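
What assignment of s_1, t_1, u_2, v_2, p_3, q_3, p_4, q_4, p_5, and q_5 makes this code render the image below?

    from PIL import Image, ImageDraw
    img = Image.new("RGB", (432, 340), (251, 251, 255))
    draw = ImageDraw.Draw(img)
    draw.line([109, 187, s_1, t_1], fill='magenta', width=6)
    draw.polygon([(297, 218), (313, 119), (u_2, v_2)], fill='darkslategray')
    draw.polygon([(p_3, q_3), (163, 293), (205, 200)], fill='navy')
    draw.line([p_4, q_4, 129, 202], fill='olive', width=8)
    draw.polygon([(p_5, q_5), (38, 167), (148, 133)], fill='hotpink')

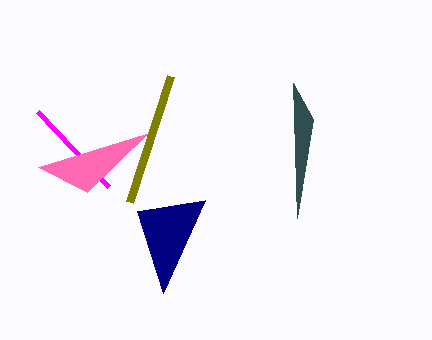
s_1 = 38, t_1 = 112, u_2 = 293, v_2 = 83, p_3 = 137, q_3 = 211, p_4 = 170, q_4 = 76, p_5 = 87, q_5 = 192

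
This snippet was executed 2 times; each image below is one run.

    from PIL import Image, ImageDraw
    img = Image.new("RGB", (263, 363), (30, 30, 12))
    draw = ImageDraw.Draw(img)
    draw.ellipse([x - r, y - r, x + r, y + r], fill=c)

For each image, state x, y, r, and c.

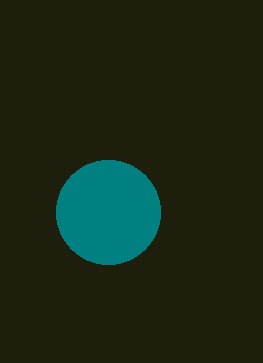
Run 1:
x = 108, y = 212, r = 52, c = 'teal'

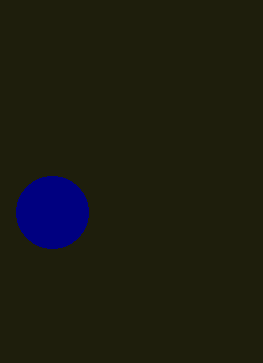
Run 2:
x = 52
y = 212
r = 36
c = 'navy'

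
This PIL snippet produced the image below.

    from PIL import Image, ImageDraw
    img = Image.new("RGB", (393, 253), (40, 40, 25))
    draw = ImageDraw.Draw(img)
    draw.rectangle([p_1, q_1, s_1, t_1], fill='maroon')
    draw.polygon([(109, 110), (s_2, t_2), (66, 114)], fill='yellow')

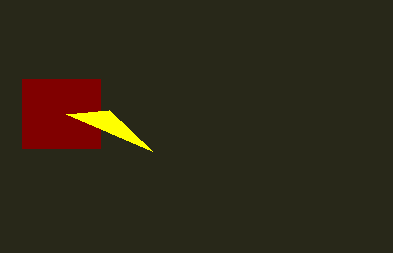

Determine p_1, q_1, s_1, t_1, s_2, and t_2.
p_1 = 22, q_1 = 79, s_1 = 100, t_1 = 148, s_2 = 152, t_2 = 151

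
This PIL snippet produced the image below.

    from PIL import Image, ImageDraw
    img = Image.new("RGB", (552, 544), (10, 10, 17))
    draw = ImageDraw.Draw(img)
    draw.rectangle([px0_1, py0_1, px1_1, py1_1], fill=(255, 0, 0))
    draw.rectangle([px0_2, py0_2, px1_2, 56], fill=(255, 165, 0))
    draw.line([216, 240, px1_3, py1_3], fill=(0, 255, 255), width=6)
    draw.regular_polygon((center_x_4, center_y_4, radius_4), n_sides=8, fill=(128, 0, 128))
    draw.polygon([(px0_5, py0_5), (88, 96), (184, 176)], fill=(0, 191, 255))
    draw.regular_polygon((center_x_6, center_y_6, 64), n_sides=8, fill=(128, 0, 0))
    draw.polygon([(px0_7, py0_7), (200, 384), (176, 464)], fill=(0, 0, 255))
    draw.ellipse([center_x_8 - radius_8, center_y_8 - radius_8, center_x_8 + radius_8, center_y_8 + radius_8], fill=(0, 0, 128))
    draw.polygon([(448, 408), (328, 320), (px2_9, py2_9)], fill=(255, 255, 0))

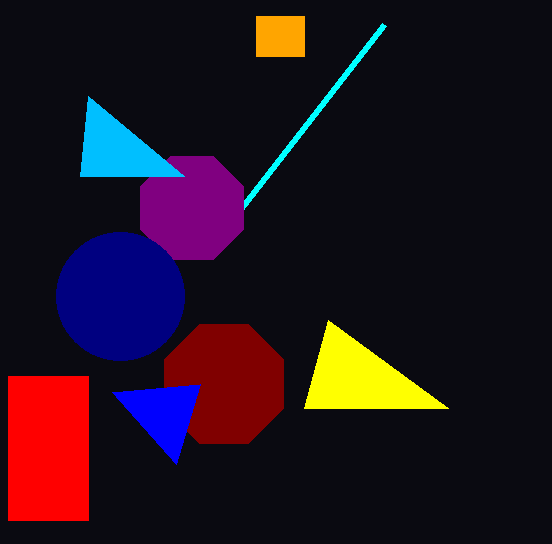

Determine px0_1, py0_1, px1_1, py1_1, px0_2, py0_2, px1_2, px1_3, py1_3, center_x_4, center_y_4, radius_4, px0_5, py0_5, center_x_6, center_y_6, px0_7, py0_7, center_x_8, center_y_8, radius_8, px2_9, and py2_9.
px0_1 = 8
py0_1 = 376
px1_1 = 88
py1_1 = 520
px0_2 = 256
py0_2 = 16
px1_2 = 304
px1_3 = 384
py1_3 = 24
center_x_4 = 192
center_y_4 = 208
radius_4 = 56
px0_5 = 80
py0_5 = 176
center_x_6 = 224
center_y_6 = 384
px0_7 = 112
py0_7 = 392
center_x_8 = 120
center_y_8 = 296
radius_8 = 64
px2_9 = 304
py2_9 = 408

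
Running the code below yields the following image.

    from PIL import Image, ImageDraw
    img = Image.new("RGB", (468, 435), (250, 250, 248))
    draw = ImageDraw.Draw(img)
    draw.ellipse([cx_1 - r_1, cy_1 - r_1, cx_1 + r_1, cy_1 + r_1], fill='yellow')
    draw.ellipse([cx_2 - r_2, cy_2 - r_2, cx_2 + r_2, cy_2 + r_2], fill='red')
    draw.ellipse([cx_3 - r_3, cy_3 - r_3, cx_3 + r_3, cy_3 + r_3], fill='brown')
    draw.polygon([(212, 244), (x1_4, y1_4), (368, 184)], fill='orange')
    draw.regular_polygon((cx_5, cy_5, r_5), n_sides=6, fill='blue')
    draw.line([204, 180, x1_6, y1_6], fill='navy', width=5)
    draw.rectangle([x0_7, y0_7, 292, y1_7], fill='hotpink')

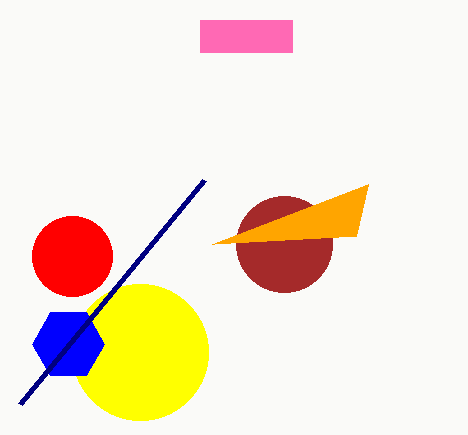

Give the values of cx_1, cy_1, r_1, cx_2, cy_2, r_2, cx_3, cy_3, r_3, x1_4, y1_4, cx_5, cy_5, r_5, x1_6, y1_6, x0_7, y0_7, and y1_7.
cx_1 = 140, cy_1 = 352, r_1 = 68, cx_2 = 72, cy_2 = 256, r_2 = 40, cx_3 = 284, cy_3 = 244, r_3 = 48, x1_4 = 356, y1_4 = 236, cx_5 = 68, cy_5 = 344, r_5 = 36, x1_6 = 20, y1_6 = 404, x0_7 = 200, y0_7 = 20, y1_7 = 52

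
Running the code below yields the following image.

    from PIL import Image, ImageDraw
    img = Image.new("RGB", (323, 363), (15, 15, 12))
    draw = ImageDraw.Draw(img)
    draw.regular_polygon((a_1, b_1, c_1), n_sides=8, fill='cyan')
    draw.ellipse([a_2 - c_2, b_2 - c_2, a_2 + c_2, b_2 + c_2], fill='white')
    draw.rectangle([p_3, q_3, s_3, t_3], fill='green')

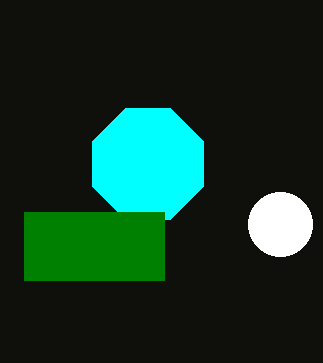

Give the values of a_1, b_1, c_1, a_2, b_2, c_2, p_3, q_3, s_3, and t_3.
a_1 = 148, b_1 = 164, c_1 = 60, a_2 = 280, b_2 = 224, c_2 = 32, p_3 = 24, q_3 = 212, s_3 = 164, t_3 = 280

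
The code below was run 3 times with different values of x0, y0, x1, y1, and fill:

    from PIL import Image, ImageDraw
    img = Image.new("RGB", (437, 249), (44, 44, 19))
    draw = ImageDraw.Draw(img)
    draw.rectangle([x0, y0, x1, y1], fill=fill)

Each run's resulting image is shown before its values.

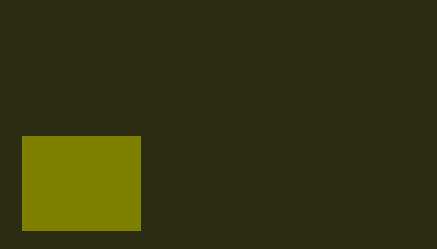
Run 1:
x0 = 22
y0 = 136
x1 = 140
y1 = 230
fill = 'olive'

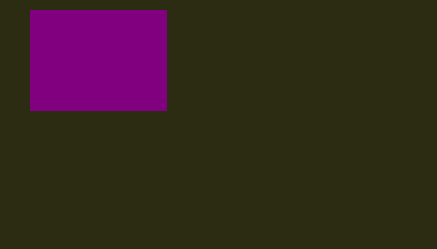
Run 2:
x0 = 30
y0 = 10
x1 = 166
y1 = 110
fill = 'purple'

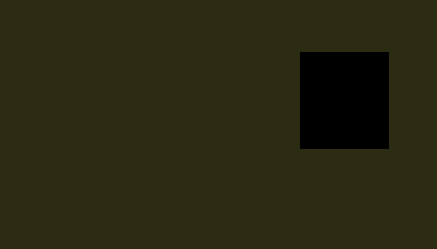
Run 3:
x0 = 300
y0 = 52
x1 = 388
y1 = 148
fill = 'black'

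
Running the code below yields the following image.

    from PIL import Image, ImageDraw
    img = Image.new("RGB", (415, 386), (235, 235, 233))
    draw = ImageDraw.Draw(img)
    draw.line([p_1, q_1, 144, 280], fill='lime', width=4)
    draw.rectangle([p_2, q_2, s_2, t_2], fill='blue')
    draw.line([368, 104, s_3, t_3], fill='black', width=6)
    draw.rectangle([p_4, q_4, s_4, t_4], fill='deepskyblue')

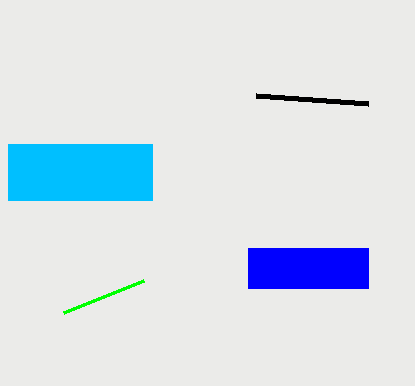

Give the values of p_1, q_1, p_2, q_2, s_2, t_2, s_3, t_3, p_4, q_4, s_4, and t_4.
p_1 = 64; q_1 = 312; p_2 = 248; q_2 = 248; s_2 = 368; t_2 = 288; s_3 = 256; t_3 = 96; p_4 = 8; q_4 = 144; s_4 = 152; t_4 = 200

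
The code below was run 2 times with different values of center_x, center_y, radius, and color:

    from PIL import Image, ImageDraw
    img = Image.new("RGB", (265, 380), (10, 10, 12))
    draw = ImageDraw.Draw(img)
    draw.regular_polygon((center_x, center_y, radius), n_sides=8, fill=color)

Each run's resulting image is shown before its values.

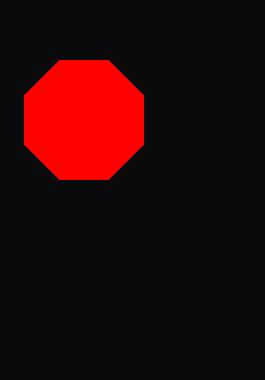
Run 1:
center_x = 84, center_y = 120, radius = 64, color = 'red'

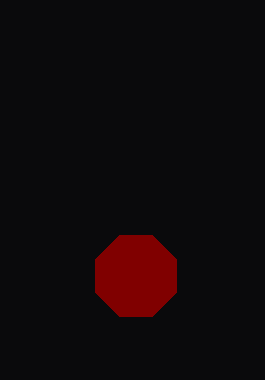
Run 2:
center_x = 136; center_y = 276; radius = 44; color = 'maroon'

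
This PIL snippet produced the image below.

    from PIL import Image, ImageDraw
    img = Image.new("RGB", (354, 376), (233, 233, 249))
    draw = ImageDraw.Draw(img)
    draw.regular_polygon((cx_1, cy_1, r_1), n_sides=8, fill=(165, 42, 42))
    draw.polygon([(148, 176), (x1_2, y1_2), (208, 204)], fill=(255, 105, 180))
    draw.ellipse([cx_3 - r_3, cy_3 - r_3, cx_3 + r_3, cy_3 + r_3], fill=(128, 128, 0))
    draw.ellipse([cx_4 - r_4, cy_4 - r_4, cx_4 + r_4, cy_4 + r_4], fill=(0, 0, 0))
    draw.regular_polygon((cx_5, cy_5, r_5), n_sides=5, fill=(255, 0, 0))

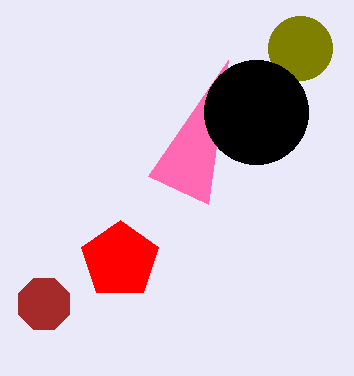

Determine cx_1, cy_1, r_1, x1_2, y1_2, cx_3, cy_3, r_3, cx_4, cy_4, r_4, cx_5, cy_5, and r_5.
cx_1 = 44, cy_1 = 304, r_1 = 28, x1_2 = 228, y1_2 = 60, cx_3 = 300, cy_3 = 48, r_3 = 32, cx_4 = 256, cy_4 = 112, r_4 = 52, cx_5 = 120, cy_5 = 260, r_5 = 40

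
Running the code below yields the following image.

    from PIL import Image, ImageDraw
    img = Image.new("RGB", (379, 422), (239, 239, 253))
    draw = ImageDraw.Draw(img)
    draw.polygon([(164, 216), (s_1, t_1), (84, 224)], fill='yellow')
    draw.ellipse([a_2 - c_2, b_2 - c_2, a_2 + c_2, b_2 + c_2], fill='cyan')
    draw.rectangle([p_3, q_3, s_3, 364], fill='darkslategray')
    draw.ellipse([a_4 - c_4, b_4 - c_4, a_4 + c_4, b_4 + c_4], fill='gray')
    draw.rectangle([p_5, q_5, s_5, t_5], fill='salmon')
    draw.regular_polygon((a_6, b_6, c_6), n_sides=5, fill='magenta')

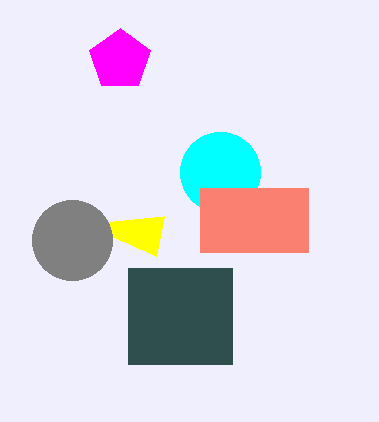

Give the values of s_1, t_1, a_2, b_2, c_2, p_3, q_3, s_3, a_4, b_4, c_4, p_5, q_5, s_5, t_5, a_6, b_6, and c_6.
s_1 = 156
t_1 = 256
a_2 = 220
b_2 = 172
c_2 = 40
p_3 = 128
q_3 = 268
s_3 = 232
a_4 = 72
b_4 = 240
c_4 = 40
p_5 = 200
q_5 = 188
s_5 = 308
t_5 = 252
a_6 = 120
b_6 = 60
c_6 = 32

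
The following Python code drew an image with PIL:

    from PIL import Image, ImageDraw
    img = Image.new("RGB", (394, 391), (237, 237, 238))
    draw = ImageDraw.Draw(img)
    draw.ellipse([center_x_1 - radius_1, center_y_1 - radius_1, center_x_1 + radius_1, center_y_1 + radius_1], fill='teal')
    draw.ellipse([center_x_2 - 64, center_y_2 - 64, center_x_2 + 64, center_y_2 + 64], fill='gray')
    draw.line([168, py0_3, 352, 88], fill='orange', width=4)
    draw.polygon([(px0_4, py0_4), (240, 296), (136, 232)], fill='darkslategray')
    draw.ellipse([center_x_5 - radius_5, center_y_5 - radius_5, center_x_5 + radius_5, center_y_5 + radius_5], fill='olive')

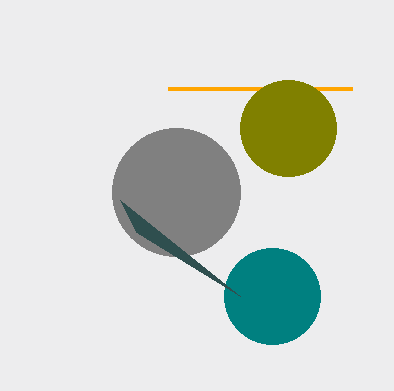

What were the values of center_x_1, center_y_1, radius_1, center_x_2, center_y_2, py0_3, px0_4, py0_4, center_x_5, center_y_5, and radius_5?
center_x_1 = 272, center_y_1 = 296, radius_1 = 48, center_x_2 = 176, center_y_2 = 192, py0_3 = 88, px0_4 = 120, py0_4 = 200, center_x_5 = 288, center_y_5 = 128, radius_5 = 48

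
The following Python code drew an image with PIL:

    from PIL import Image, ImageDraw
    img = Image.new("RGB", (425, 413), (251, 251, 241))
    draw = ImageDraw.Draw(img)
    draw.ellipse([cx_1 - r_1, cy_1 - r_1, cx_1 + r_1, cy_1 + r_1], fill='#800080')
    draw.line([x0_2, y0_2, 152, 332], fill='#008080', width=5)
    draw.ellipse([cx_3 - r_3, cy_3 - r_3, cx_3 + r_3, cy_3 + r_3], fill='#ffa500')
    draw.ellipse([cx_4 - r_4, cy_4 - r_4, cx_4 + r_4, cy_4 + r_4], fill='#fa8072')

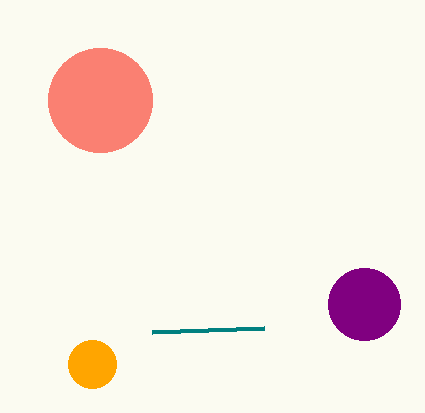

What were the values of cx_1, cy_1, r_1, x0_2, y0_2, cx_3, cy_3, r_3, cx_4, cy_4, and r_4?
cx_1 = 364
cy_1 = 304
r_1 = 36
x0_2 = 264
y0_2 = 328
cx_3 = 92
cy_3 = 364
r_3 = 24
cx_4 = 100
cy_4 = 100
r_4 = 52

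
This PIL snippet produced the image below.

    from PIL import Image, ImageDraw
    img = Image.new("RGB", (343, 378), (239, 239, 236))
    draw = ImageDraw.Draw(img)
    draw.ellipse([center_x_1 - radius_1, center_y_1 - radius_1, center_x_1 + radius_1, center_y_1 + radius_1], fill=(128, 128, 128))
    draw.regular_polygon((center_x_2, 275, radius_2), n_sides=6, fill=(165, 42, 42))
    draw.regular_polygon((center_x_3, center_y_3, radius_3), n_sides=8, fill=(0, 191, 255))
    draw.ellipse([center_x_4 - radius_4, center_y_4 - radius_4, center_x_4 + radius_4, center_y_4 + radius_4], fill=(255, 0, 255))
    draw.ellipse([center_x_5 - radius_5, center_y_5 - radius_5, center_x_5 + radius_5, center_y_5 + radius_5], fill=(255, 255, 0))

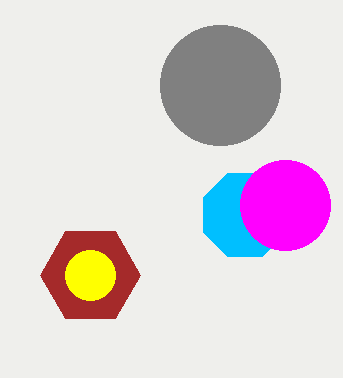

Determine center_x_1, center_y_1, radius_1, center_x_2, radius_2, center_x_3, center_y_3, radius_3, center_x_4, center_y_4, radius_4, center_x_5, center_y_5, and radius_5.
center_x_1 = 220
center_y_1 = 85
radius_1 = 60
center_x_2 = 90
radius_2 = 50
center_x_3 = 245
center_y_3 = 215
radius_3 = 45
center_x_4 = 285
center_y_4 = 205
radius_4 = 45
center_x_5 = 90
center_y_5 = 275
radius_5 = 25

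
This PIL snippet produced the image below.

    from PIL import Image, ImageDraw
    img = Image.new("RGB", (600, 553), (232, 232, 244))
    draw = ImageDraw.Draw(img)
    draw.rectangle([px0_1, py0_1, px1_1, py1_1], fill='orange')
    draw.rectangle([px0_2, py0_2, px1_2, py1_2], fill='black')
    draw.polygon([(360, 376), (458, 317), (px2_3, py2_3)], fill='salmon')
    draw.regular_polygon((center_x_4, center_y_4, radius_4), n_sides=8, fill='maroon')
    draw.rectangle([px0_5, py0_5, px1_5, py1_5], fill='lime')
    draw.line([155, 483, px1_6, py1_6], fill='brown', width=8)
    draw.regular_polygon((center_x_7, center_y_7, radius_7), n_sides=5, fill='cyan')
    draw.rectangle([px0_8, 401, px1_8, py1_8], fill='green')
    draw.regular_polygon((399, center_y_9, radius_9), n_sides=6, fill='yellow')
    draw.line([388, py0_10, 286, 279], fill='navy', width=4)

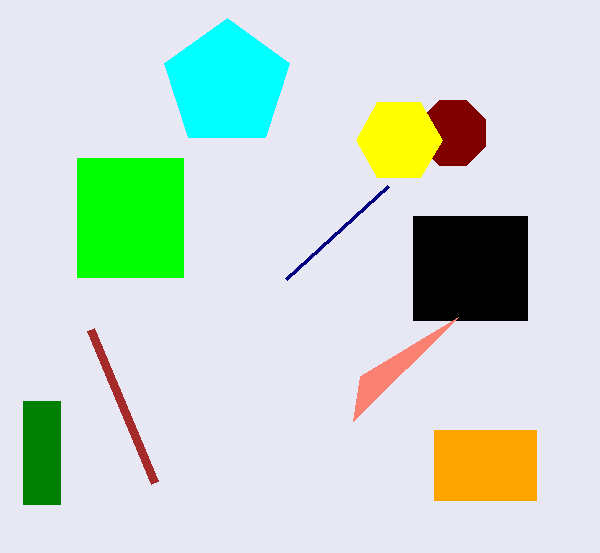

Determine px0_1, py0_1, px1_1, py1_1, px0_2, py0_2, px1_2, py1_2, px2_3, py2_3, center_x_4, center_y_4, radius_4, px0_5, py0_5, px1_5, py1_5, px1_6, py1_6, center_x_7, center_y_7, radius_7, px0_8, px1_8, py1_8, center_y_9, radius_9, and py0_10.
px0_1 = 434; py0_1 = 430; px1_1 = 536; py1_1 = 500; px0_2 = 413; py0_2 = 216; px1_2 = 527; py1_2 = 320; px2_3 = 353; py2_3 = 421; center_x_4 = 453; center_y_4 = 133; radius_4 = 35; px0_5 = 77; py0_5 = 158; px1_5 = 183; py1_5 = 277; px1_6 = 91; py1_6 = 330; center_x_7 = 227; center_y_7 = 84; radius_7 = 66; px0_8 = 23; px1_8 = 60; py1_8 = 504; center_y_9 = 140; radius_9 = 43; py0_10 = 186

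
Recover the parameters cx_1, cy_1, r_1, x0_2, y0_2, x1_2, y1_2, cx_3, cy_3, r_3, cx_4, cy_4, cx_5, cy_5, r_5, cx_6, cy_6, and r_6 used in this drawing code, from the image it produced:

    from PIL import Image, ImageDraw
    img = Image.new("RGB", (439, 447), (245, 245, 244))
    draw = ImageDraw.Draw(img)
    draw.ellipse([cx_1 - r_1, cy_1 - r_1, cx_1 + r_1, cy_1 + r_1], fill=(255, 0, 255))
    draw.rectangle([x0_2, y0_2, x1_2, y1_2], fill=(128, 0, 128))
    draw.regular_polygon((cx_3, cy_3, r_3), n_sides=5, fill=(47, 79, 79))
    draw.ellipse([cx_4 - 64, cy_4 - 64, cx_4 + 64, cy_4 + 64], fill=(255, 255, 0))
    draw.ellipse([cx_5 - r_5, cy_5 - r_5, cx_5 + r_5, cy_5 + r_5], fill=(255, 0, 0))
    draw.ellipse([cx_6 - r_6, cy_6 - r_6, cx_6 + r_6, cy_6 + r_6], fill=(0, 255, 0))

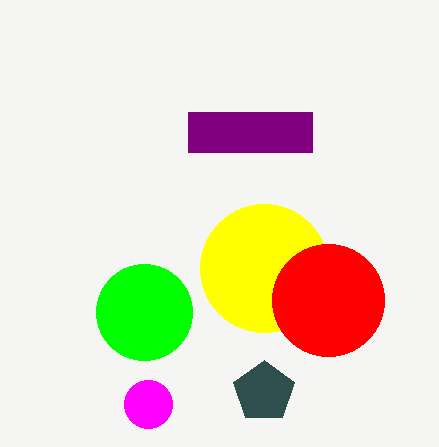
cx_1 = 148
cy_1 = 404
r_1 = 24
x0_2 = 188
y0_2 = 112
x1_2 = 312
y1_2 = 152
cx_3 = 264
cy_3 = 392
r_3 = 32
cx_4 = 264
cy_4 = 268
cx_5 = 328
cy_5 = 300
r_5 = 56
cx_6 = 144
cy_6 = 312
r_6 = 48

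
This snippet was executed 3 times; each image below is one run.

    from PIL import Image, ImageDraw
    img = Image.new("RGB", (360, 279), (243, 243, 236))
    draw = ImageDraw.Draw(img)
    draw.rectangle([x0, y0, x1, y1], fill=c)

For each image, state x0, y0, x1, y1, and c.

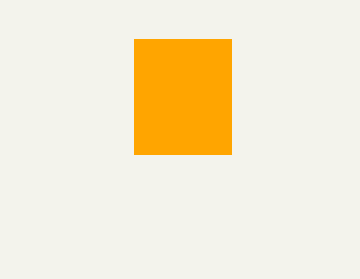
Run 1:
x0 = 134
y0 = 39
x1 = 231
y1 = 154
c = 'orange'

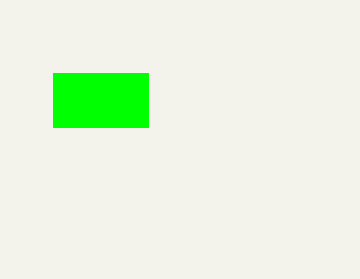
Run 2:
x0 = 53
y0 = 73
x1 = 148
y1 = 127
c = 'lime'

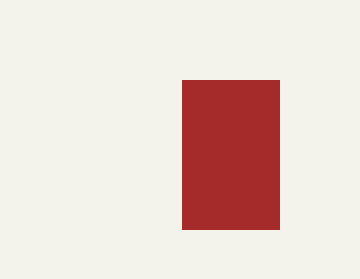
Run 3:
x0 = 182, y0 = 80, x1 = 279, y1 = 229, c = 'brown'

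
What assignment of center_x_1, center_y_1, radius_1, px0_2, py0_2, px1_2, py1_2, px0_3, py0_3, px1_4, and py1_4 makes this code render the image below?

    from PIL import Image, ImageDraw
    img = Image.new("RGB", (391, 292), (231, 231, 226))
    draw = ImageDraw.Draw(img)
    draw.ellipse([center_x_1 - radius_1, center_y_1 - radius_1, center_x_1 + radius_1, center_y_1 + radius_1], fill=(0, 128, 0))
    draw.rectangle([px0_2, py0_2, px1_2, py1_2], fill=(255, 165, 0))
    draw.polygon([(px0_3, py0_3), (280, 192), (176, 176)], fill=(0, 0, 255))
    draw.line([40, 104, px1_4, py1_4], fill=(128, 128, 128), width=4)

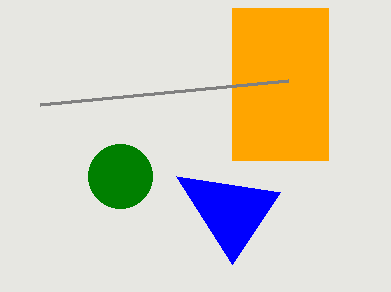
center_x_1 = 120, center_y_1 = 176, radius_1 = 32, px0_2 = 232, py0_2 = 8, px1_2 = 328, py1_2 = 160, px0_3 = 232, py0_3 = 264, px1_4 = 288, py1_4 = 80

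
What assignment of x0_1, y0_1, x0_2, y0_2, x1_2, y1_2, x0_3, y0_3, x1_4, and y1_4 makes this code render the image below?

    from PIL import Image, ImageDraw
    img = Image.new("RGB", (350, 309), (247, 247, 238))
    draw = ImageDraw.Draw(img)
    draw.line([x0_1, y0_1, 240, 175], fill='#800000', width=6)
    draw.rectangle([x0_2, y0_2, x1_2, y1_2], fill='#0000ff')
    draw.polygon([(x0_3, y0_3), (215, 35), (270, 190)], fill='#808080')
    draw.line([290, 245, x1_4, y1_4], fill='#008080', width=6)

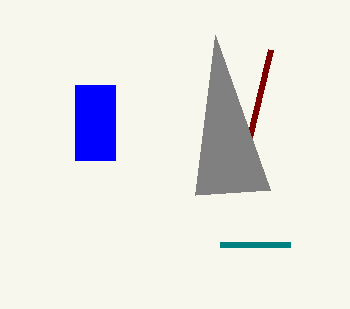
x0_1 = 270
y0_1 = 50
x0_2 = 75
y0_2 = 85
x1_2 = 115
y1_2 = 160
x0_3 = 195
y0_3 = 195
x1_4 = 220
y1_4 = 245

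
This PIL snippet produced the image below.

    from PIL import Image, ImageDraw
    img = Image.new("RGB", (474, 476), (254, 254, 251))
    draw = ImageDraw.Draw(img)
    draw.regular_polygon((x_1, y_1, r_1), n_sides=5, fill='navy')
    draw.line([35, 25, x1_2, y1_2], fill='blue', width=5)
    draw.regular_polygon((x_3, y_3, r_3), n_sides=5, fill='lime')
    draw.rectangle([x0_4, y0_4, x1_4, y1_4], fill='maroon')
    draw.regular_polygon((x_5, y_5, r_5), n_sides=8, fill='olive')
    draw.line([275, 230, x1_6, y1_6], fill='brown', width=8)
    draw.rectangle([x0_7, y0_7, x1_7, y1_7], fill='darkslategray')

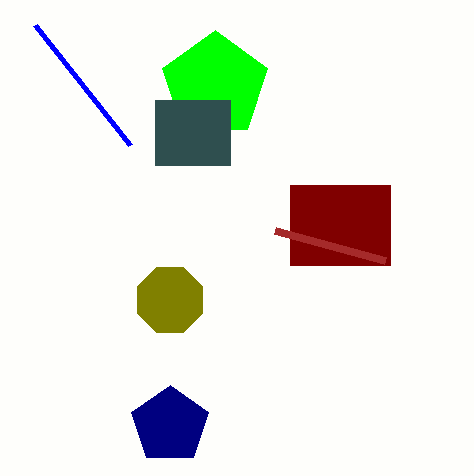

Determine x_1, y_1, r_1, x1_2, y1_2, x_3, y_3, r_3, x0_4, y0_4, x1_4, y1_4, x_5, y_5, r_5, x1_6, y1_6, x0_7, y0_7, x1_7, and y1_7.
x_1 = 170; y_1 = 425; r_1 = 40; x1_2 = 130; y1_2 = 145; x_3 = 215; y_3 = 85; r_3 = 55; x0_4 = 290; y0_4 = 185; x1_4 = 390; y1_4 = 265; x_5 = 170; y_5 = 300; r_5 = 35; x1_6 = 385; y1_6 = 260; x0_7 = 155; y0_7 = 100; x1_7 = 230; y1_7 = 165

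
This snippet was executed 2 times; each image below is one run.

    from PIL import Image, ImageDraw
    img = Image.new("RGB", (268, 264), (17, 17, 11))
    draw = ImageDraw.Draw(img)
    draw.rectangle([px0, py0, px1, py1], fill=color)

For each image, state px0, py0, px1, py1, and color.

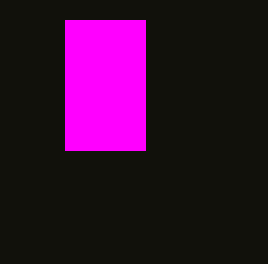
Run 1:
px0 = 65, py0 = 20, px1 = 145, py1 = 150, color = 'magenta'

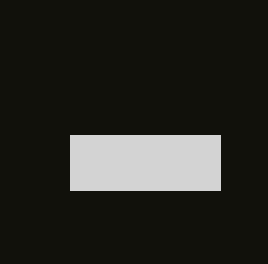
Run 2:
px0 = 70; py0 = 135; px1 = 220; py1 = 190; color = 'lightgray'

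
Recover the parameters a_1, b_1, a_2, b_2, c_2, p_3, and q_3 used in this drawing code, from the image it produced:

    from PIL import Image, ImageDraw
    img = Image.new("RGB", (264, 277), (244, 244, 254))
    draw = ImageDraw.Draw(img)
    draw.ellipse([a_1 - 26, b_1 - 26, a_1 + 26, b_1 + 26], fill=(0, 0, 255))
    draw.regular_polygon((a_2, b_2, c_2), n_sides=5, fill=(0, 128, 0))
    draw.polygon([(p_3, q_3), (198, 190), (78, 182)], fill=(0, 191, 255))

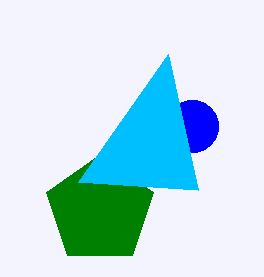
a_1 = 192, b_1 = 126, a_2 = 100, b_2 = 210, c_2 = 56, p_3 = 168, q_3 = 54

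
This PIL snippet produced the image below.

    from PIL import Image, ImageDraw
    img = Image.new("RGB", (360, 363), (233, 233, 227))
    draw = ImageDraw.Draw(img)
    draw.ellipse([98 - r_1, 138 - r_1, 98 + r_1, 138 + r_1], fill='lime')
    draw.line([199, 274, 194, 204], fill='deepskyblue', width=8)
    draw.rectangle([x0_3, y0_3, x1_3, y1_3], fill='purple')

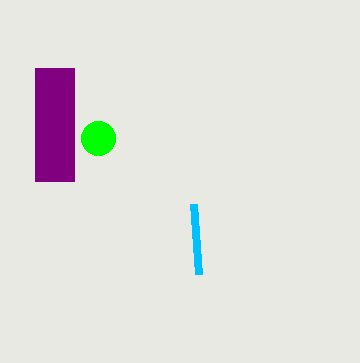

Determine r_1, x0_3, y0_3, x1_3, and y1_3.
r_1 = 17, x0_3 = 35, y0_3 = 68, x1_3 = 74, y1_3 = 181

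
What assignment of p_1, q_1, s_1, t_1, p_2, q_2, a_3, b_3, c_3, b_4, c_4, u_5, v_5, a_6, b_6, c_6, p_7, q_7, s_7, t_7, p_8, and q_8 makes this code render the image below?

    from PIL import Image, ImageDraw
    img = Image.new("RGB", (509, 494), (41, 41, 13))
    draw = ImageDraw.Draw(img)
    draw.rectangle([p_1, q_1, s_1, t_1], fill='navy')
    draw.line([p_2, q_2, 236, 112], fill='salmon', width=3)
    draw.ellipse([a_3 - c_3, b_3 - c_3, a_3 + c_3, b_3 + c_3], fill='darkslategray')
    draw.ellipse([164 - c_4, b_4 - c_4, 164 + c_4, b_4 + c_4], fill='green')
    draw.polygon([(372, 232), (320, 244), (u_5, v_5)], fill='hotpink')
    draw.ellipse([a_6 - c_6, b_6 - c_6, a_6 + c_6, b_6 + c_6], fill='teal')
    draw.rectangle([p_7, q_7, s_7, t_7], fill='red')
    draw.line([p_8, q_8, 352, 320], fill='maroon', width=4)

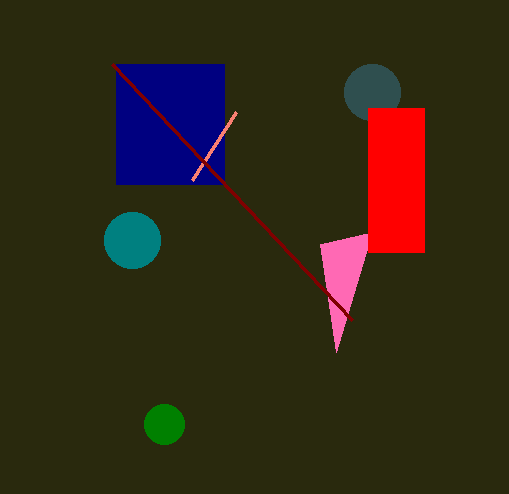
p_1 = 116
q_1 = 64
s_1 = 224
t_1 = 184
p_2 = 192
q_2 = 180
a_3 = 372
b_3 = 92
c_3 = 28
b_4 = 424
c_4 = 20
u_5 = 336
v_5 = 352
a_6 = 132
b_6 = 240
c_6 = 28
p_7 = 368
q_7 = 108
s_7 = 424
t_7 = 252
p_8 = 112
q_8 = 64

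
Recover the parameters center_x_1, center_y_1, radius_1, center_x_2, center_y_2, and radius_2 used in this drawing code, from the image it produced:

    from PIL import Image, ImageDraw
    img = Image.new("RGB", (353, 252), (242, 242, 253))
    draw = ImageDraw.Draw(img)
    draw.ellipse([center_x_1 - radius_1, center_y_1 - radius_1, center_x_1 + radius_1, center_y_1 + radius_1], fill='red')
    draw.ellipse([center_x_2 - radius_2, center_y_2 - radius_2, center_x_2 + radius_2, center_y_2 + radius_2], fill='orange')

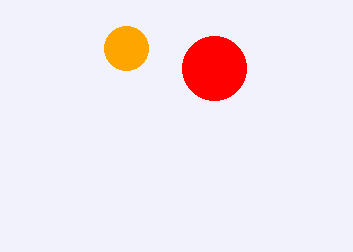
center_x_1 = 214
center_y_1 = 68
radius_1 = 32
center_x_2 = 126
center_y_2 = 48
radius_2 = 22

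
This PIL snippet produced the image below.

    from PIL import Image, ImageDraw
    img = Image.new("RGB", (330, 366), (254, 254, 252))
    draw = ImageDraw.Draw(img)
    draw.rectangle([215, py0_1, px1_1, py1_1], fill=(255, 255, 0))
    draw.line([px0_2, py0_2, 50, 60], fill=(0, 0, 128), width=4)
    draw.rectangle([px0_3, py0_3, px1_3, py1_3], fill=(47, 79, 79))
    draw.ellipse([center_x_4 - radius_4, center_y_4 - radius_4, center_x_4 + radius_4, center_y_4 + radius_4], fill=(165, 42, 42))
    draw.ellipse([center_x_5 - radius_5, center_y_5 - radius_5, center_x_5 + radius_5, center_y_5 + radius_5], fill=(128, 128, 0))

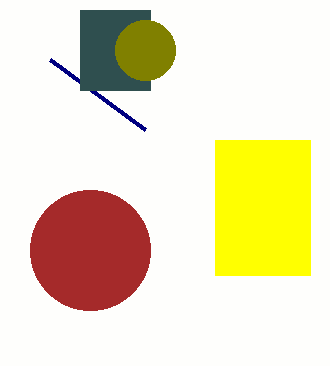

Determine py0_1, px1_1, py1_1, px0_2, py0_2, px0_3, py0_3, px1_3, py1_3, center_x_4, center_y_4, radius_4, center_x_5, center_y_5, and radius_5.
py0_1 = 140
px1_1 = 310
py1_1 = 275
px0_2 = 145
py0_2 = 130
px0_3 = 80
py0_3 = 10
px1_3 = 150
py1_3 = 90
center_x_4 = 90
center_y_4 = 250
radius_4 = 60
center_x_5 = 145
center_y_5 = 50
radius_5 = 30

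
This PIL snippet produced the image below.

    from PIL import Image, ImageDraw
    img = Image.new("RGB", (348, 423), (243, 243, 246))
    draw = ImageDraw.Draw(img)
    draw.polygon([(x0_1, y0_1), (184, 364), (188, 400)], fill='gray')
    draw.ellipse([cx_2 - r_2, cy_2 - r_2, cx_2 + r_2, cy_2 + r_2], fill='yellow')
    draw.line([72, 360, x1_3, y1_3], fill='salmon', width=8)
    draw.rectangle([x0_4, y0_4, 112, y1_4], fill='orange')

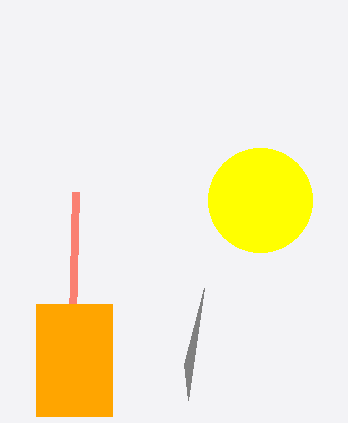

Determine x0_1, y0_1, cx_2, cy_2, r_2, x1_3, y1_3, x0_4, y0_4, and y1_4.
x0_1 = 204, y0_1 = 288, cx_2 = 260, cy_2 = 200, r_2 = 52, x1_3 = 76, y1_3 = 192, x0_4 = 36, y0_4 = 304, y1_4 = 416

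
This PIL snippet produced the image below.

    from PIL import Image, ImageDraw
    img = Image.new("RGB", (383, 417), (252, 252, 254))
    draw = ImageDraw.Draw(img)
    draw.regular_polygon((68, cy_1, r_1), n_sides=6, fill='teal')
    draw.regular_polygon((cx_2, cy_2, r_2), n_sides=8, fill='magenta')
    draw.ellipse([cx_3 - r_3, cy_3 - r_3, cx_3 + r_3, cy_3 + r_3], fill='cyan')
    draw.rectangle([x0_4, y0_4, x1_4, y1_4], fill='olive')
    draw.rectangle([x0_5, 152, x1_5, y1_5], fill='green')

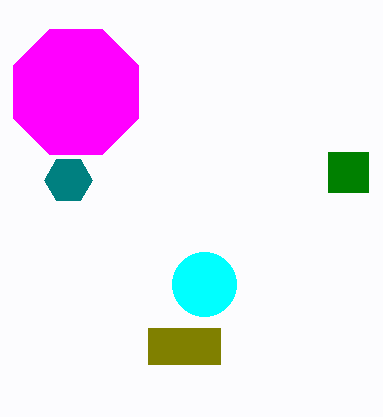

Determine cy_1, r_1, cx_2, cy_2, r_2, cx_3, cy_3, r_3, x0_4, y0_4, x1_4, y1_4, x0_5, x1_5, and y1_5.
cy_1 = 180, r_1 = 24, cx_2 = 76, cy_2 = 92, r_2 = 68, cx_3 = 204, cy_3 = 284, r_3 = 32, x0_4 = 148, y0_4 = 328, x1_4 = 220, y1_4 = 364, x0_5 = 328, x1_5 = 368, y1_5 = 192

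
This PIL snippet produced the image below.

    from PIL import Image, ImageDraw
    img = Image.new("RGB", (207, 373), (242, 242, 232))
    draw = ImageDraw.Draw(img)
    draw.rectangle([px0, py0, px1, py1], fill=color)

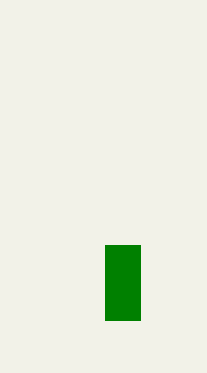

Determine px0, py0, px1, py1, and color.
px0 = 105; py0 = 245; px1 = 140; py1 = 320; color = 'green'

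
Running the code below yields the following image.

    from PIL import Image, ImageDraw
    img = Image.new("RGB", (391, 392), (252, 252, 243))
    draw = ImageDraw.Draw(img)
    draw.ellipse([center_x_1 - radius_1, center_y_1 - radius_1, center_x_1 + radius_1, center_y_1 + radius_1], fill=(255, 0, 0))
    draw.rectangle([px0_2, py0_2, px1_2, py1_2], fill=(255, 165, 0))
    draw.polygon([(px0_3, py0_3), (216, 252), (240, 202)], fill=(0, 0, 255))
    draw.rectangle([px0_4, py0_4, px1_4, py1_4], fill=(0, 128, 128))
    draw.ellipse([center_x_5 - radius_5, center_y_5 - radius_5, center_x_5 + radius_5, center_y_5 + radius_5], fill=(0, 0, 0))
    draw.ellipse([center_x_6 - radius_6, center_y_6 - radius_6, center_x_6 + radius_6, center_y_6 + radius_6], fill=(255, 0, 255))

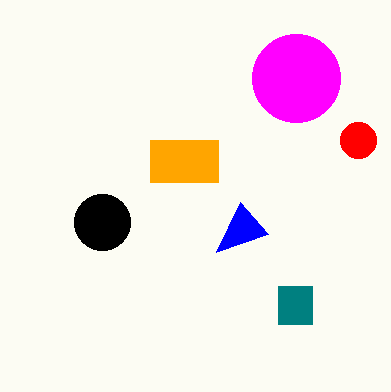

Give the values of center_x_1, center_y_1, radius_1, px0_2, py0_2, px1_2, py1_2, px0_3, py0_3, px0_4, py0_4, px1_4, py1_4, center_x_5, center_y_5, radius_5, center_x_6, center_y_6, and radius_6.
center_x_1 = 358, center_y_1 = 140, radius_1 = 18, px0_2 = 150, py0_2 = 140, px1_2 = 218, py1_2 = 182, px0_3 = 268, py0_3 = 234, px0_4 = 278, py0_4 = 286, px1_4 = 312, py1_4 = 324, center_x_5 = 102, center_y_5 = 222, radius_5 = 28, center_x_6 = 296, center_y_6 = 78, radius_6 = 44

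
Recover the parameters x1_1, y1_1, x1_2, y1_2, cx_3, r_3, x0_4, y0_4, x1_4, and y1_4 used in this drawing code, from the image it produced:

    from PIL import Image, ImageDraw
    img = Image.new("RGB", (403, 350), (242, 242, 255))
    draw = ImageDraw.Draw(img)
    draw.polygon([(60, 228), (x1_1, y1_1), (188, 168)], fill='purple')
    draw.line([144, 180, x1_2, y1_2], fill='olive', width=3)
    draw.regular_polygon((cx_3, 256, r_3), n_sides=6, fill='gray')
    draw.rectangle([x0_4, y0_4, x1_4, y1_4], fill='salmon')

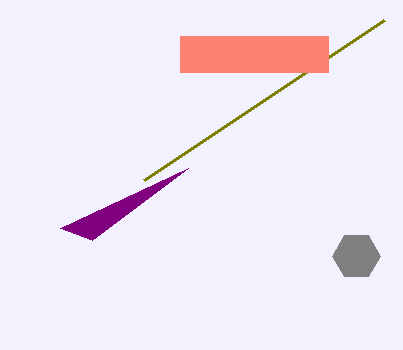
x1_1 = 92, y1_1 = 240, x1_2 = 384, y1_2 = 20, cx_3 = 356, r_3 = 24, x0_4 = 180, y0_4 = 36, x1_4 = 328, y1_4 = 72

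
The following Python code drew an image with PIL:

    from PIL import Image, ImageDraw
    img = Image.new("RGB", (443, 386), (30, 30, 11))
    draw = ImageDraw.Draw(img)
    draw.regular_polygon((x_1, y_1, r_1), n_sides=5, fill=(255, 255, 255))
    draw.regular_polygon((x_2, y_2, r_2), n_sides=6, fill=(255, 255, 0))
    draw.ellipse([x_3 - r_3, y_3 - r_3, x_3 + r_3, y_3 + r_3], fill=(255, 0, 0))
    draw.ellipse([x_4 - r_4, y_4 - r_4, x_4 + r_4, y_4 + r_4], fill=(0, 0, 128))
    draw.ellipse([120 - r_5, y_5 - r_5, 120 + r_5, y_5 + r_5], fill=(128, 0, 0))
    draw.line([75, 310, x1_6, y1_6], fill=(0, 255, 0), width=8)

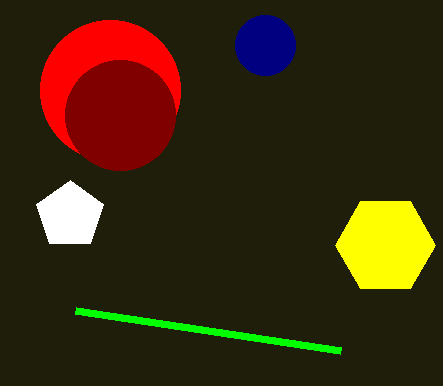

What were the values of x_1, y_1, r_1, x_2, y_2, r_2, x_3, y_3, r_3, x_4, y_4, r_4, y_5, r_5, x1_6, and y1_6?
x_1 = 70, y_1 = 215, r_1 = 35, x_2 = 385, y_2 = 245, r_2 = 50, x_3 = 110, y_3 = 90, r_3 = 70, x_4 = 265, y_4 = 45, r_4 = 30, y_5 = 115, r_5 = 55, x1_6 = 340, y1_6 = 350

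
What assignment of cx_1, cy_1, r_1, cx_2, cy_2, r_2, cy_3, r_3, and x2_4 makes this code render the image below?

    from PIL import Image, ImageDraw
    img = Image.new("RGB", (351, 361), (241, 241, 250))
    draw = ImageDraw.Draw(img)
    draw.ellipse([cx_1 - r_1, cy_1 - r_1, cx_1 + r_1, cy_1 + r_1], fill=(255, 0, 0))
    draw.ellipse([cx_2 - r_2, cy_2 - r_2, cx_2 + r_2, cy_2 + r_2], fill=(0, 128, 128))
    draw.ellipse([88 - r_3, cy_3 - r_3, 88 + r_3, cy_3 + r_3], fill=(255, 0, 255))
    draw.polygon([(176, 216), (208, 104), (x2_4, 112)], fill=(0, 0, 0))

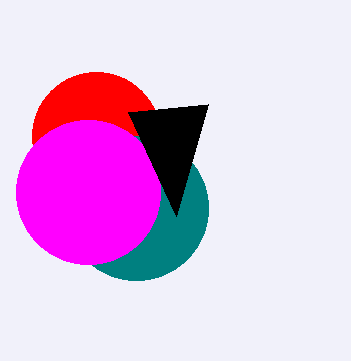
cx_1 = 96; cy_1 = 136; r_1 = 64; cx_2 = 136; cy_2 = 208; r_2 = 72; cy_3 = 192; r_3 = 72; x2_4 = 128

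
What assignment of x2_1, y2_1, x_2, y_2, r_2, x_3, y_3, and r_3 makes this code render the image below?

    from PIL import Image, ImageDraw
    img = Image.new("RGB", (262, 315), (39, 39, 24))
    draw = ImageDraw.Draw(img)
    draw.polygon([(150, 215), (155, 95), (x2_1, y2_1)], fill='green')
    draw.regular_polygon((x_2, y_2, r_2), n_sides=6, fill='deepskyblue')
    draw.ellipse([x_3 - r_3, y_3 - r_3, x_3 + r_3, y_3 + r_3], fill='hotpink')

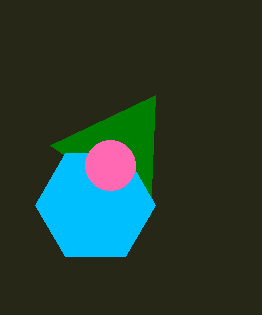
x2_1 = 50; y2_1 = 145; x_2 = 95; y_2 = 205; r_2 = 60; x_3 = 110; y_3 = 165; r_3 = 25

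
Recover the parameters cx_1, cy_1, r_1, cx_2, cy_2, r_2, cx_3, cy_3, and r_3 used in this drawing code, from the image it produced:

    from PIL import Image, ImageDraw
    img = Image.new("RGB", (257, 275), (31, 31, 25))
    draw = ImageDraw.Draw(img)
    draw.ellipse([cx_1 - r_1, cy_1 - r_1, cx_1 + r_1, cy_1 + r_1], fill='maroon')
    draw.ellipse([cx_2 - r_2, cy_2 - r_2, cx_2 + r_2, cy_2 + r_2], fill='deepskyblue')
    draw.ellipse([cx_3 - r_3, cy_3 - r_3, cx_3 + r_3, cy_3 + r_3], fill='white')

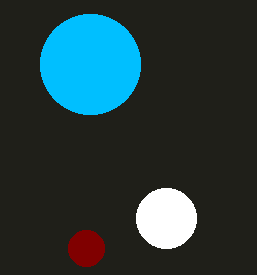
cx_1 = 86, cy_1 = 248, r_1 = 18, cx_2 = 90, cy_2 = 64, r_2 = 50, cx_3 = 166, cy_3 = 218, r_3 = 30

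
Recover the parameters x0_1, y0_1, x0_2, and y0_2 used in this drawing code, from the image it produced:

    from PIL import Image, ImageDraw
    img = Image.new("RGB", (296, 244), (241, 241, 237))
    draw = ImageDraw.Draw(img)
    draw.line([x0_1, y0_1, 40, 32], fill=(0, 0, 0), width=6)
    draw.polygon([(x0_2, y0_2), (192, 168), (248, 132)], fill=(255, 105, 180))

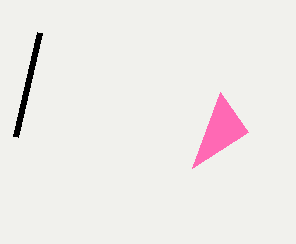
x0_1 = 16
y0_1 = 136
x0_2 = 220
y0_2 = 92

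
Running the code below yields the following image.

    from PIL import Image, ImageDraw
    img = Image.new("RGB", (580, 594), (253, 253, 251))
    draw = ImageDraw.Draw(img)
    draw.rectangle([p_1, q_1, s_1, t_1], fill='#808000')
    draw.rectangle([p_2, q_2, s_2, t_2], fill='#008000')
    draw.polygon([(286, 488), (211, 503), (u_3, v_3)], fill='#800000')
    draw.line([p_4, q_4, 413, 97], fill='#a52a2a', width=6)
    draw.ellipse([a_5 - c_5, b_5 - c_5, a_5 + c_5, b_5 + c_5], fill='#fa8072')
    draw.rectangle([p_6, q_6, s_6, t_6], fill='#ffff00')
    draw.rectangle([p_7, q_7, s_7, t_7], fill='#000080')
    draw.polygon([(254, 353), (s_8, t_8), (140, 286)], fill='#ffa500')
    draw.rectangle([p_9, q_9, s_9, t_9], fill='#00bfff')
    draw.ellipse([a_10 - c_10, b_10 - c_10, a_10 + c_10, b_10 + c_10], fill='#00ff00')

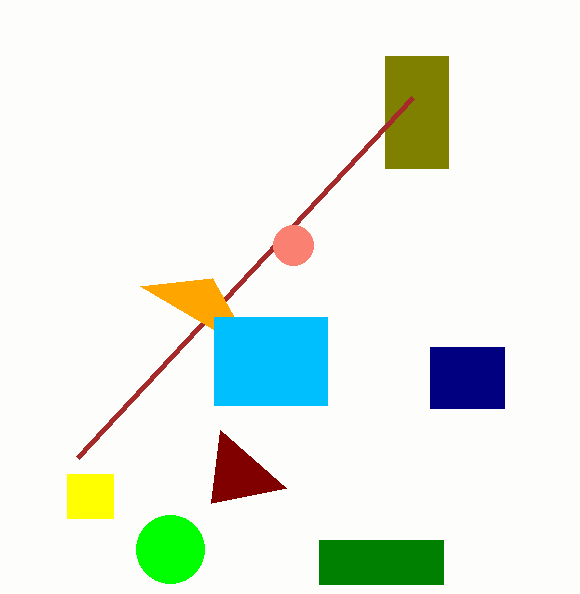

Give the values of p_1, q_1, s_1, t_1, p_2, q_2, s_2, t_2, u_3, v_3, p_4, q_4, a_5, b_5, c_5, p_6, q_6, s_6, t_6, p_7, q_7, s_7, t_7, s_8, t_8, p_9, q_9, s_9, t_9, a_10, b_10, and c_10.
p_1 = 385; q_1 = 56; s_1 = 448; t_1 = 168; p_2 = 319; q_2 = 540; s_2 = 443; t_2 = 584; u_3 = 220; v_3 = 430; p_4 = 78; q_4 = 457; a_5 = 293; b_5 = 245; c_5 = 20; p_6 = 67; q_6 = 474; s_6 = 113; t_6 = 518; p_7 = 430; q_7 = 347; s_7 = 504; t_7 = 408; s_8 = 212; t_8 = 278; p_9 = 214; q_9 = 317; s_9 = 327; t_9 = 405; a_10 = 170; b_10 = 549; c_10 = 34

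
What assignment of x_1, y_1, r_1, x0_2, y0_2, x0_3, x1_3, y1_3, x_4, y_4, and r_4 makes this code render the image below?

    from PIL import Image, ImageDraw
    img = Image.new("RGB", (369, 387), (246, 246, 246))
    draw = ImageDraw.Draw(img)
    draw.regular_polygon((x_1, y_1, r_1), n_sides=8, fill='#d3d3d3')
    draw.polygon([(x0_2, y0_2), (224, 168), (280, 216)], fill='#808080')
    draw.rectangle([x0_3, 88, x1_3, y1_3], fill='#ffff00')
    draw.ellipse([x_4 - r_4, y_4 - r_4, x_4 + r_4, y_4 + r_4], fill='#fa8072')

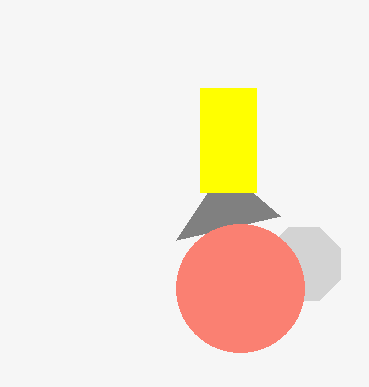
x_1 = 304; y_1 = 264; r_1 = 40; x0_2 = 176; y0_2 = 240; x0_3 = 200; x1_3 = 256; y1_3 = 192; x_4 = 240; y_4 = 288; r_4 = 64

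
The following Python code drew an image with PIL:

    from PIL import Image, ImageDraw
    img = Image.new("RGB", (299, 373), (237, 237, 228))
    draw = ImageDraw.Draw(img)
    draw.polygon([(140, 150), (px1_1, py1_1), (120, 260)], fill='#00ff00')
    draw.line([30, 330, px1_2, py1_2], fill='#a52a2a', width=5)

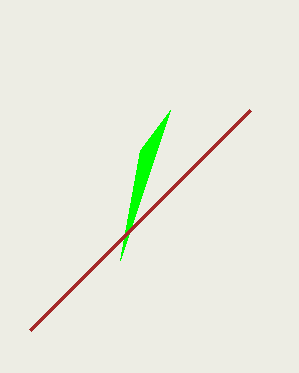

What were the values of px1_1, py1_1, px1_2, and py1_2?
px1_1 = 170
py1_1 = 110
px1_2 = 250
py1_2 = 110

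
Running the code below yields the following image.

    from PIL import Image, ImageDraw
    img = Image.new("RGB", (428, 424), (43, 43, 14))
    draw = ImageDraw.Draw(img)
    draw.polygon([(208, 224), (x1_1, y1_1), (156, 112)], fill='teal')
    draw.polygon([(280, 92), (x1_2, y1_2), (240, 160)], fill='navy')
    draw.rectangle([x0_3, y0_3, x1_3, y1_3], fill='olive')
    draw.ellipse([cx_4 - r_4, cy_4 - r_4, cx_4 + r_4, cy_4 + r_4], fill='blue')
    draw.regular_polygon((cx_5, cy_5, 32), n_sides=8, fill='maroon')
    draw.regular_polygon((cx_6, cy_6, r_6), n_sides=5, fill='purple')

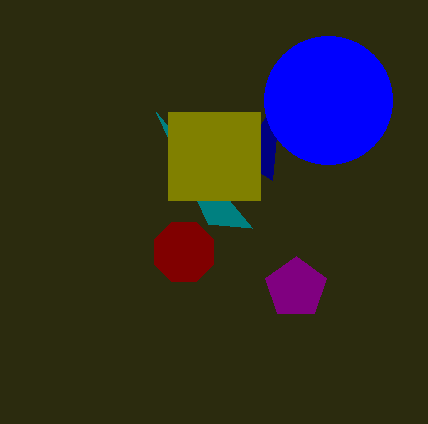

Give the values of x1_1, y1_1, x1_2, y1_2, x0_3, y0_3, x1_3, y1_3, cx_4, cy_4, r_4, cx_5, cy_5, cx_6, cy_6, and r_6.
x1_1 = 252
y1_1 = 228
x1_2 = 272
y1_2 = 180
x0_3 = 168
y0_3 = 112
x1_3 = 260
y1_3 = 200
cx_4 = 328
cy_4 = 100
r_4 = 64
cx_5 = 184
cy_5 = 252
cx_6 = 296
cy_6 = 288
r_6 = 32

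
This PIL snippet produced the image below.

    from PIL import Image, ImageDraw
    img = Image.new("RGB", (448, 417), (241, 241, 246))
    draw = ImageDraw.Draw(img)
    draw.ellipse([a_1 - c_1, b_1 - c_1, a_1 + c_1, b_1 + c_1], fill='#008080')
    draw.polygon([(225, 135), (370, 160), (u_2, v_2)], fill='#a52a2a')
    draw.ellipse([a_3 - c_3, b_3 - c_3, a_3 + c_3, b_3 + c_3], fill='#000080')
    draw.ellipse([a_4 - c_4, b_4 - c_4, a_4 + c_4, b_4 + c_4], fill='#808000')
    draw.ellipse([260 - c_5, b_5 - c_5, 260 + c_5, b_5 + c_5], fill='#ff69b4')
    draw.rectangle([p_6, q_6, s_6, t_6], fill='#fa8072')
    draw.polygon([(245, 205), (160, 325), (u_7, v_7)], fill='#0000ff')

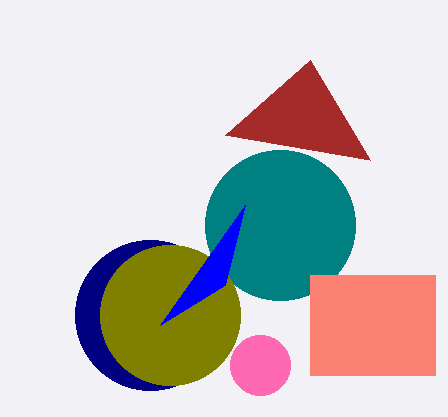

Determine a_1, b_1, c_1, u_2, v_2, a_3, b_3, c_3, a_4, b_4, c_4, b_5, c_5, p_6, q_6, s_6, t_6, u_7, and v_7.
a_1 = 280; b_1 = 225; c_1 = 75; u_2 = 310; v_2 = 60; a_3 = 150; b_3 = 315; c_3 = 75; a_4 = 170; b_4 = 315; c_4 = 70; b_5 = 365; c_5 = 30; p_6 = 310; q_6 = 275; s_6 = 435; t_6 = 375; u_7 = 225; v_7 = 285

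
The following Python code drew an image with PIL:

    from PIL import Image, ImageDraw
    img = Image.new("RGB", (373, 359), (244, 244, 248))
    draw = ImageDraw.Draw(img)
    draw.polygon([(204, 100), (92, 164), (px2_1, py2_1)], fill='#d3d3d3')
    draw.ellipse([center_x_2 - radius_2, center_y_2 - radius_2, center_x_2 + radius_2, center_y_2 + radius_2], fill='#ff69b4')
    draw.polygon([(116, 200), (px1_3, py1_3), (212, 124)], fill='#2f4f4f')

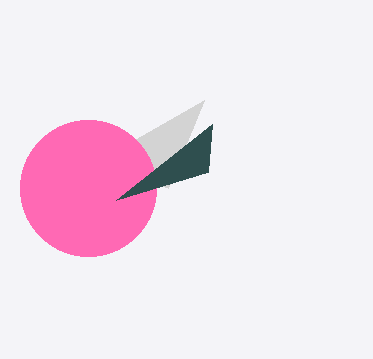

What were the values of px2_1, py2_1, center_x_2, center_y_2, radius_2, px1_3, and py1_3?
px2_1 = 168, py2_1 = 188, center_x_2 = 88, center_y_2 = 188, radius_2 = 68, px1_3 = 208, py1_3 = 172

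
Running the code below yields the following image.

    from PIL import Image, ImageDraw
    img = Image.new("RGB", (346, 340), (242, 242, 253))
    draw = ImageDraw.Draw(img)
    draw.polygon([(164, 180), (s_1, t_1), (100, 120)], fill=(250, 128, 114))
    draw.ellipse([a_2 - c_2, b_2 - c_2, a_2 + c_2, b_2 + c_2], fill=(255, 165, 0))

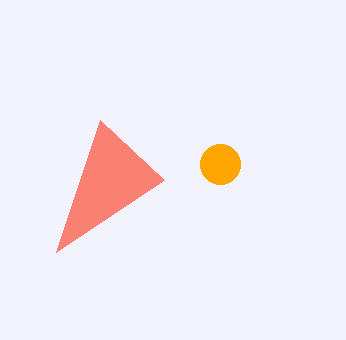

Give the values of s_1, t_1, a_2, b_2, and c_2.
s_1 = 56
t_1 = 252
a_2 = 220
b_2 = 164
c_2 = 20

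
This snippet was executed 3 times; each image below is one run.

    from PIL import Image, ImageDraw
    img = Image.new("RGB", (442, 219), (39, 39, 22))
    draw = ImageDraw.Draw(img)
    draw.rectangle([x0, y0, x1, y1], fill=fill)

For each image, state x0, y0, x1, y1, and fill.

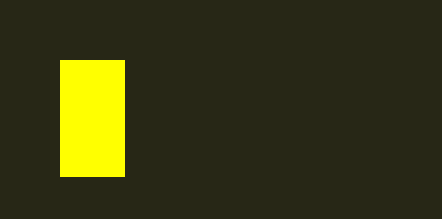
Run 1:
x0 = 60, y0 = 60, x1 = 124, y1 = 176, fill = 'yellow'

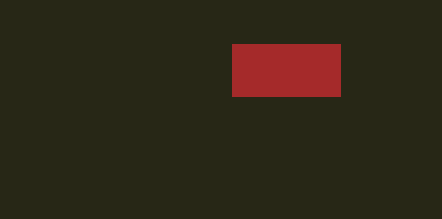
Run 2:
x0 = 232, y0 = 44, x1 = 340, y1 = 96, fill = 'brown'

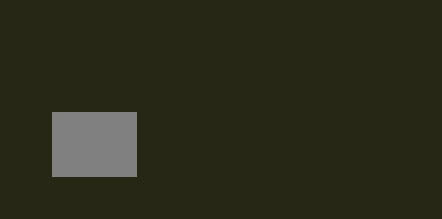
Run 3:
x0 = 52
y0 = 112
x1 = 136
y1 = 176
fill = 'gray'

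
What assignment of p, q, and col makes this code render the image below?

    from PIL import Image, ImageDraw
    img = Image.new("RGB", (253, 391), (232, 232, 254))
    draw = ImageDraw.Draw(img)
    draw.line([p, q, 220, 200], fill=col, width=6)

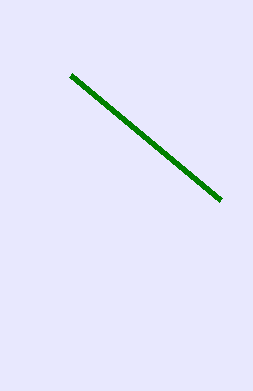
p = 70; q = 75; col = 'green'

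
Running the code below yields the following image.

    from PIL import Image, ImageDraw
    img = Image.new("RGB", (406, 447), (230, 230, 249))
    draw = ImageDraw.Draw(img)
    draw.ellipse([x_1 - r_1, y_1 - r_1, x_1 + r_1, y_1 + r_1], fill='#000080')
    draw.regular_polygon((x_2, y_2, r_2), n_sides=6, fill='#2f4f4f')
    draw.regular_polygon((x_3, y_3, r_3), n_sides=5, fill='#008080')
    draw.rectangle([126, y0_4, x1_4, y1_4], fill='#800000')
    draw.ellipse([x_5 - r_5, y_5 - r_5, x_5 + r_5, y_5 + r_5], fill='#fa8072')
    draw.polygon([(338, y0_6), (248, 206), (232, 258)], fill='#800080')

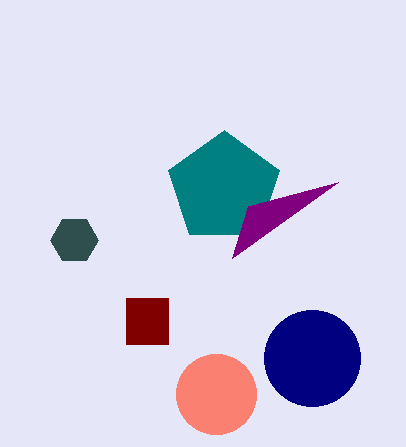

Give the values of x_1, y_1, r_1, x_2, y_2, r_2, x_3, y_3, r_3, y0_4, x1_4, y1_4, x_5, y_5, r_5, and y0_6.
x_1 = 312, y_1 = 358, r_1 = 48, x_2 = 74, y_2 = 240, r_2 = 24, x_3 = 224, y_3 = 188, r_3 = 58, y0_4 = 298, x1_4 = 168, y1_4 = 344, x_5 = 216, y_5 = 394, r_5 = 40, y0_6 = 182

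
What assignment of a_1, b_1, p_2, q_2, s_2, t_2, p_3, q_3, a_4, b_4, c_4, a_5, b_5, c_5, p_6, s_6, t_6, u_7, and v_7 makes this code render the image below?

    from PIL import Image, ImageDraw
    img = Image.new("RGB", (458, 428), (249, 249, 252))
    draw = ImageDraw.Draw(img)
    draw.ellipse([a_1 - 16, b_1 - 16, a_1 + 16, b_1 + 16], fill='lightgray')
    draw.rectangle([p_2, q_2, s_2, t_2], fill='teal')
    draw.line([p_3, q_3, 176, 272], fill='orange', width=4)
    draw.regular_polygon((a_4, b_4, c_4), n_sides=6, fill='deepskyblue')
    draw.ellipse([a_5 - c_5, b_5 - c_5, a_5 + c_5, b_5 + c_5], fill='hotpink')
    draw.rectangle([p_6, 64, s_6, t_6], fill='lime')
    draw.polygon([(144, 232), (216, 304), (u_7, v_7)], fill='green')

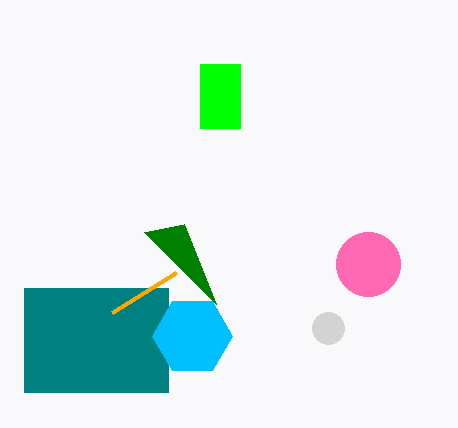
a_1 = 328; b_1 = 328; p_2 = 24; q_2 = 288; s_2 = 168; t_2 = 392; p_3 = 112; q_3 = 312; a_4 = 192; b_4 = 336; c_4 = 40; a_5 = 368; b_5 = 264; c_5 = 32; p_6 = 200; s_6 = 240; t_6 = 128; u_7 = 184; v_7 = 224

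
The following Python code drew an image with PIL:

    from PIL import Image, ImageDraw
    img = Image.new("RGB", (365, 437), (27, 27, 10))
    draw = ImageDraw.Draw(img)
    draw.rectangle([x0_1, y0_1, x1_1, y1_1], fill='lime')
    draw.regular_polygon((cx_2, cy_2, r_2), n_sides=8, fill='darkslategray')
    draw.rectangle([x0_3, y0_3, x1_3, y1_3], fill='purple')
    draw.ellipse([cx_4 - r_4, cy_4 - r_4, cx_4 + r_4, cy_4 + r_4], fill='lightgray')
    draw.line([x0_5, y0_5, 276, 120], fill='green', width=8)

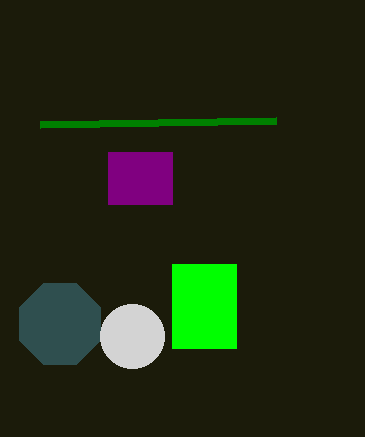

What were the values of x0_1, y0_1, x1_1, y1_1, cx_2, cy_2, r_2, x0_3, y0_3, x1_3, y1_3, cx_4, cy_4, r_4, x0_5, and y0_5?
x0_1 = 172; y0_1 = 264; x1_1 = 236; y1_1 = 348; cx_2 = 60; cy_2 = 324; r_2 = 44; x0_3 = 108; y0_3 = 152; x1_3 = 172; y1_3 = 204; cx_4 = 132; cy_4 = 336; r_4 = 32; x0_5 = 40; y0_5 = 124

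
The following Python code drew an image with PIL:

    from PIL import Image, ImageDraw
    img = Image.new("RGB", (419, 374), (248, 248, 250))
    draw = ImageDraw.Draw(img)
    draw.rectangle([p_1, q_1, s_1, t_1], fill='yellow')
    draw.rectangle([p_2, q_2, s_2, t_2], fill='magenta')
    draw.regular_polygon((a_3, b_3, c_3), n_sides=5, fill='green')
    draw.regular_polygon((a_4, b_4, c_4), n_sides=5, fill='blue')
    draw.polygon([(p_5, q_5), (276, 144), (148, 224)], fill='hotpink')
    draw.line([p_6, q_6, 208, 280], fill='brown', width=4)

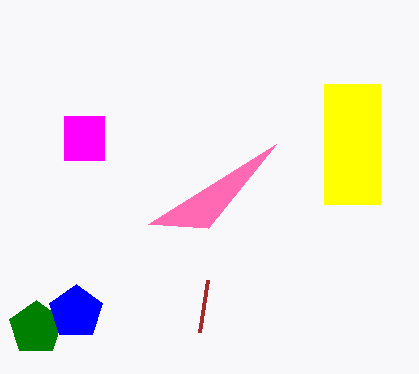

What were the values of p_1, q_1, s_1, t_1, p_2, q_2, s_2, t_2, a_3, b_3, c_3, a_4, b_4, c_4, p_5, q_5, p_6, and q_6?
p_1 = 324
q_1 = 84
s_1 = 380
t_1 = 204
p_2 = 64
q_2 = 116
s_2 = 104
t_2 = 160
a_3 = 36
b_3 = 328
c_3 = 28
a_4 = 76
b_4 = 312
c_4 = 28
p_5 = 208
q_5 = 228
p_6 = 200
q_6 = 332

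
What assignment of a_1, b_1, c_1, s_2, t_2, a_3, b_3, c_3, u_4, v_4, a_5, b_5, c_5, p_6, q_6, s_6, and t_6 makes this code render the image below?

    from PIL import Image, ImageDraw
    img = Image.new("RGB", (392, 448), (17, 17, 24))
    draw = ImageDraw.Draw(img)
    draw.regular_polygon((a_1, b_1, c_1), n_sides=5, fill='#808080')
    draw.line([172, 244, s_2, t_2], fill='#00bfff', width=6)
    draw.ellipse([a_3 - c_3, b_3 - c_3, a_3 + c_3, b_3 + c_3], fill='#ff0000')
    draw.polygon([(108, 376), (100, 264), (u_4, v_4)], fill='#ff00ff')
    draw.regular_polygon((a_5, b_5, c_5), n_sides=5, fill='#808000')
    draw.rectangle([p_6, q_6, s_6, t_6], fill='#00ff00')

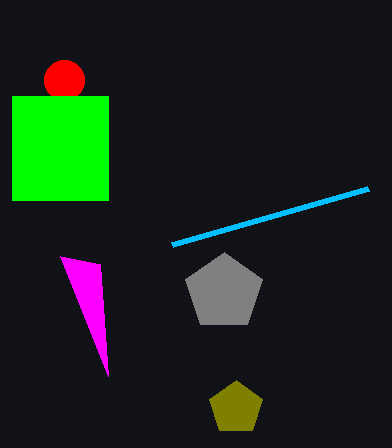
a_1 = 224, b_1 = 292, c_1 = 40, s_2 = 368, t_2 = 188, a_3 = 64, b_3 = 80, c_3 = 20, u_4 = 60, v_4 = 256, a_5 = 236, b_5 = 408, c_5 = 28, p_6 = 12, q_6 = 96, s_6 = 108, t_6 = 200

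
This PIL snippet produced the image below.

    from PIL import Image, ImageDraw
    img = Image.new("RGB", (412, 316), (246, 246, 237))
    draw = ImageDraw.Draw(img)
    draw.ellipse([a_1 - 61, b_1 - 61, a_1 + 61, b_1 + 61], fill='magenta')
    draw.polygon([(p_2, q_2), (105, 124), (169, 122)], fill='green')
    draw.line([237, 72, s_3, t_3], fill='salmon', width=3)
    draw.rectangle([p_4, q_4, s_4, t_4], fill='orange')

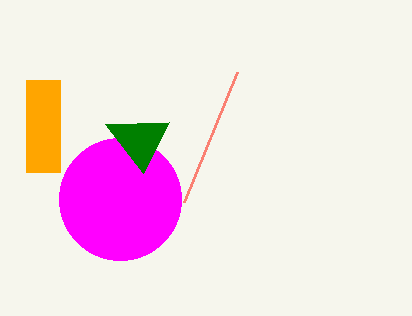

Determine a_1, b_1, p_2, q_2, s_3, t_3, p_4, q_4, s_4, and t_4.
a_1 = 120; b_1 = 199; p_2 = 143; q_2 = 173; s_3 = 184; t_3 = 202; p_4 = 26; q_4 = 80; s_4 = 60; t_4 = 172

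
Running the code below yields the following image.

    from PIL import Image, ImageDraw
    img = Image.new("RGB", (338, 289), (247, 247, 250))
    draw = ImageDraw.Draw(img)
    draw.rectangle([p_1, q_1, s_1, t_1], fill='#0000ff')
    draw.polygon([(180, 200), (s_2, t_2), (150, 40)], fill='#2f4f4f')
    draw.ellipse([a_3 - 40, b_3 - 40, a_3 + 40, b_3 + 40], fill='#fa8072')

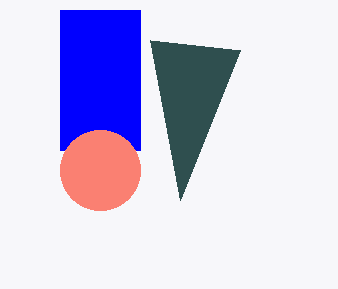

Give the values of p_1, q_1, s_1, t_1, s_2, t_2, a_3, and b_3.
p_1 = 60, q_1 = 10, s_1 = 140, t_1 = 150, s_2 = 240, t_2 = 50, a_3 = 100, b_3 = 170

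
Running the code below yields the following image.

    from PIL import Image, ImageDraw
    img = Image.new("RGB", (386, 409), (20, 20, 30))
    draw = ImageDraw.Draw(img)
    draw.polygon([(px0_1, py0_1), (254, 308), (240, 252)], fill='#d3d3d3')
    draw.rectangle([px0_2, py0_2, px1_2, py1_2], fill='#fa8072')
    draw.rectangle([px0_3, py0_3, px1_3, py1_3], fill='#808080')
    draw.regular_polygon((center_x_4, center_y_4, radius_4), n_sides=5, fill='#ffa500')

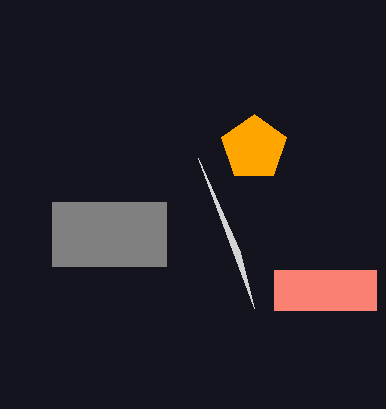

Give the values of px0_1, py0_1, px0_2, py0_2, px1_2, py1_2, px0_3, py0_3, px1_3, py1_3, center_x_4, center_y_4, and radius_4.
px0_1 = 198
py0_1 = 158
px0_2 = 274
py0_2 = 270
px1_2 = 376
py1_2 = 310
px0_3 = 52
py0_3 = 202
px1_3 = 166
py1_3 = 266
center_x_4 = 254
center_y_4 = 148
radius_4 = 34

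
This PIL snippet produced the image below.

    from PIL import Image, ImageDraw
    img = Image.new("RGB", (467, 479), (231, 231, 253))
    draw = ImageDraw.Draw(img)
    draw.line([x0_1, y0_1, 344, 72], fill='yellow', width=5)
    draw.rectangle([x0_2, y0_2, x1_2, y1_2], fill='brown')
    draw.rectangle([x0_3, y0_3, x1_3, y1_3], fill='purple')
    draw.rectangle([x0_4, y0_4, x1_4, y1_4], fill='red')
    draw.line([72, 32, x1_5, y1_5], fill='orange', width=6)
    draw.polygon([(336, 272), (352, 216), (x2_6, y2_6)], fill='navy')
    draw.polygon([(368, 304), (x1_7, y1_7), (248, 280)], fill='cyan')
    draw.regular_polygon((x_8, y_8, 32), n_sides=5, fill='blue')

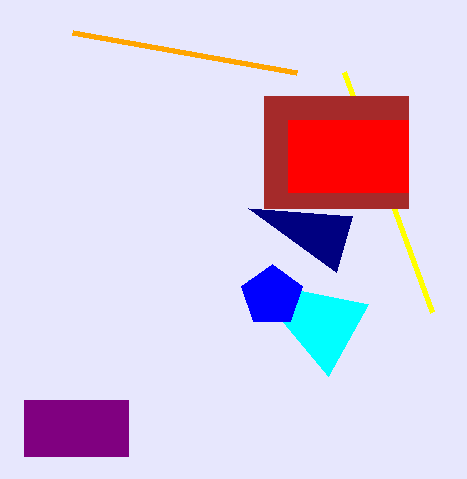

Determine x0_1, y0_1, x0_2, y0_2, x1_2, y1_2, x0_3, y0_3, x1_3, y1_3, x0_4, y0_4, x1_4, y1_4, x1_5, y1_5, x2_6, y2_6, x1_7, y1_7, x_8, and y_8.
x0_1 = 432
y0_1 = 312
x0_2 = 264
y0_2 = 96
x1_2 = 408
y1_2 = 208
x0_3 = 24
y0_3 = 400
x1_3 = 128
y1_3 = 456
x0_4 = 288
y0_4 = 120
x1_4 = 408
y1_4 = 192
x1_5 = 296
y1_5 = 72
x2_6 = 248
y2_6 = 208
x1_7 = 328
y1_7 = 376
x_8 = 272
y_8 = 296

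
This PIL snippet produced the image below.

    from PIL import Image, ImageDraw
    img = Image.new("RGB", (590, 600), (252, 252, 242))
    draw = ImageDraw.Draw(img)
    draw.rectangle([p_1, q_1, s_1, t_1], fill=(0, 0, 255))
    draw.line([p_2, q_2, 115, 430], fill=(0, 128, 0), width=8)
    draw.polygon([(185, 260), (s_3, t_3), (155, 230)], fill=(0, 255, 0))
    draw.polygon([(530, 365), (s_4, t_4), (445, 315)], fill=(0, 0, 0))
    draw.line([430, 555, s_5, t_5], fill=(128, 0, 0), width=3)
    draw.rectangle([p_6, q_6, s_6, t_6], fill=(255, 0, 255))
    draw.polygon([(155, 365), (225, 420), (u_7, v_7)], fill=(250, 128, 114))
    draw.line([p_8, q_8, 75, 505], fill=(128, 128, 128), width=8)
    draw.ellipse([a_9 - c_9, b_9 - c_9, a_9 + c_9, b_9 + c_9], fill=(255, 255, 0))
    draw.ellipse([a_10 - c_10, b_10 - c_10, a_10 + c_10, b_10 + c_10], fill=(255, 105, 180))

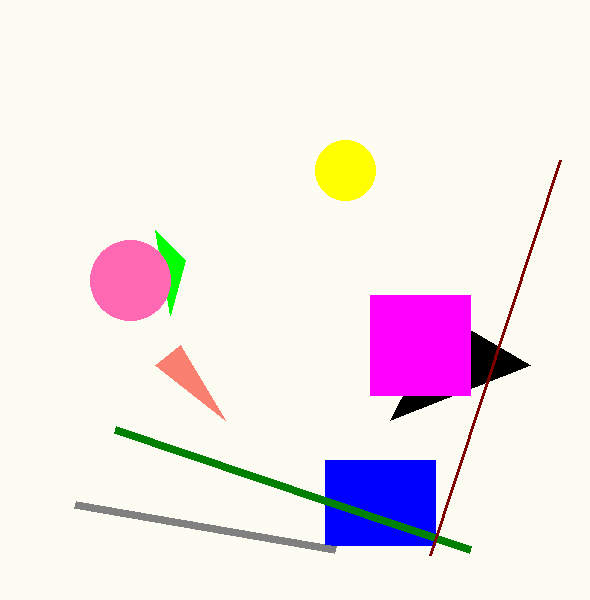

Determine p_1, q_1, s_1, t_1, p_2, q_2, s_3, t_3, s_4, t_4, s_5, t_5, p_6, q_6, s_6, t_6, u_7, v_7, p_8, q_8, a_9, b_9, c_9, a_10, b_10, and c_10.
p_1 = 325
q_1 = 460
s_1 = 435
t_1 = 545
p_2 = 470
q_2 = 550
s_3 = 170
t_3 = 315
s_4 = 390
t_4 = 420
s_5 = 560
t_5 = 160
p_6 = 370
q_6 = 295
s_6 = 470
t_6 = 395
u_7 = 180
v_7 = 345
p_8 = 335
q_8 = 550
a_9 = 345
b_9 = 170
c_9 = 30
a_10 = 130
b_10 = 280
c_10 = 40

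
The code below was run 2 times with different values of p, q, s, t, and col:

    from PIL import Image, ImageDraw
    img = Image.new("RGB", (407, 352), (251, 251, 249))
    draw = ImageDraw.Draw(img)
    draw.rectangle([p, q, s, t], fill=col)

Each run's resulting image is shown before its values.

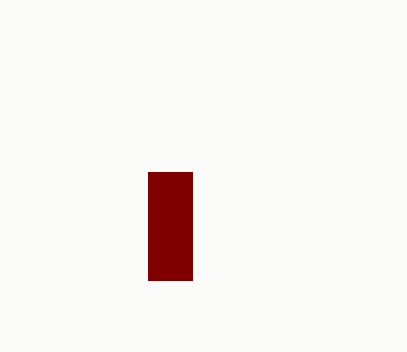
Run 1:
p = 148; q = 172; s = 192; t = 280; col = 'maroon'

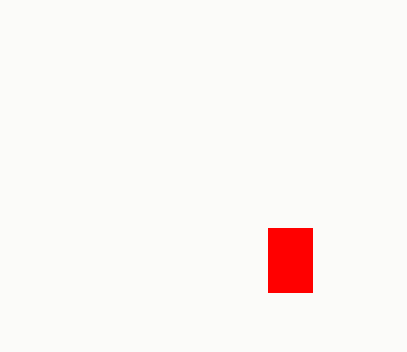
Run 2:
p = 268; q = 228; s = 312; t = 292; col = 'red'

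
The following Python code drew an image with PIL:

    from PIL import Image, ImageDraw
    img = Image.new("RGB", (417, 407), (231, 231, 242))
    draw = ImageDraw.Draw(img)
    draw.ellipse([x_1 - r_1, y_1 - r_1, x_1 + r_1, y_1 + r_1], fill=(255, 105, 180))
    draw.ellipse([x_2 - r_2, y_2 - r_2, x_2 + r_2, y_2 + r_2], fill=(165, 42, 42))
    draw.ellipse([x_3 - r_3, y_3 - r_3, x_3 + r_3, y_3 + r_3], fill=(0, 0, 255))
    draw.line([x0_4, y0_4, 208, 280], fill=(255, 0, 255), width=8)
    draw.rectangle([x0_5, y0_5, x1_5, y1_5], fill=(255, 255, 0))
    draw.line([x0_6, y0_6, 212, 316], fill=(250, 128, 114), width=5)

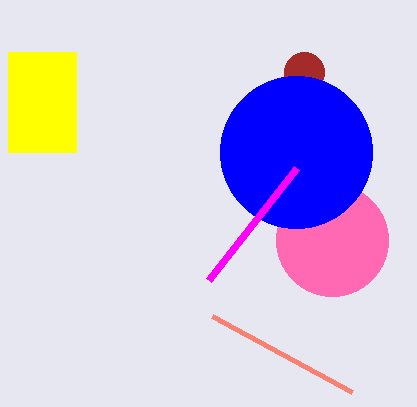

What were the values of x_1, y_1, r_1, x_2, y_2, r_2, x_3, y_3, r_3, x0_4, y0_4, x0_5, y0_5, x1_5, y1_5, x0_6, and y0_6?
x_1 = 332
y_1 = 240
r_1 = 56
x_2 = 304
y_2 = 72
r_2 = 20
x_3 = 296
y_3 = 152
r_3 = 76
x0_4 = 296
y0_4 = 168
x0_5 = 8
y0_5 = 52
x1_5 = 76
y1_5 = 152
x0_6 = 352
y0_6 = 392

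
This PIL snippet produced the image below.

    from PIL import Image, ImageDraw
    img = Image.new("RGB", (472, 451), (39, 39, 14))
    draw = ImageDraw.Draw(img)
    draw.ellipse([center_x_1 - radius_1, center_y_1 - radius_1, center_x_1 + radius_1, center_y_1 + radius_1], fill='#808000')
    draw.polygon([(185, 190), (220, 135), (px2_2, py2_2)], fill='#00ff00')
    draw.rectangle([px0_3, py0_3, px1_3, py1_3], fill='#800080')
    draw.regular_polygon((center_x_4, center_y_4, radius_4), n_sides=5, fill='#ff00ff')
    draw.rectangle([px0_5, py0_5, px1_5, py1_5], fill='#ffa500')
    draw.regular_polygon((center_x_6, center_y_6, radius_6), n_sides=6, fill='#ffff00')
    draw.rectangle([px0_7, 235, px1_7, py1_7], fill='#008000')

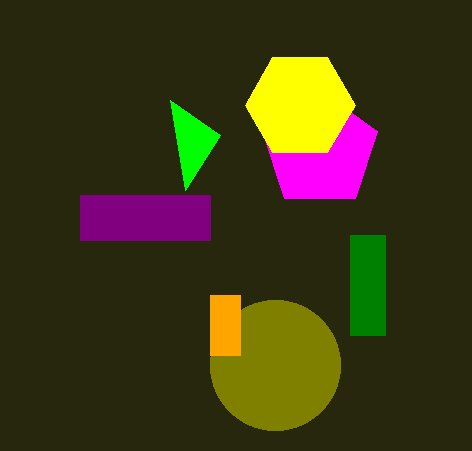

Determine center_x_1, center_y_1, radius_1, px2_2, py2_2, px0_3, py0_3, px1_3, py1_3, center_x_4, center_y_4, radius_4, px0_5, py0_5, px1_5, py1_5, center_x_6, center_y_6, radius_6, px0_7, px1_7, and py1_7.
center_x_1 = 275, center_y_1 = 365, radius_1 = 65, px2_2 = 170, py2_2 = 100, px0_3 = 80, py0_3 = 195, px1_3 = 210, py1_3 = 240, center_x_4 = 320, center_y_4 = 150, radius_4 = 60, px0_5 = 210, py0_5 = 295, px1_5 = 240, py1_5 = 355, center_x_6 = 300, center_y_6 = 105, radius_6 = 55, px0_7 = 350, px1_7 = 385, py1_7 = 335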